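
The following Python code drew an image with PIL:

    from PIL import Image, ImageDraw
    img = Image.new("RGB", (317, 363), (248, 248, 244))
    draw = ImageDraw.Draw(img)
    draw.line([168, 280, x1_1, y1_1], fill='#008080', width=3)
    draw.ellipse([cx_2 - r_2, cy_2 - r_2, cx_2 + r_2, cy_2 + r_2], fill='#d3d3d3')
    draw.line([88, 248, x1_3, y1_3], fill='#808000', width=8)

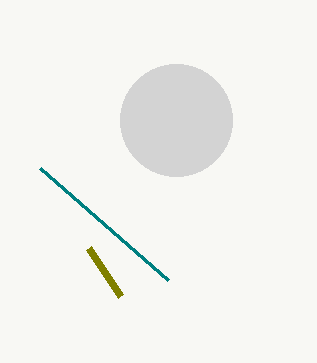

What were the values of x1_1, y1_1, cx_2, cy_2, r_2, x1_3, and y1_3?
x1_1 = 40; y1_1 = 168; cx_2 = 176; cy_2 = 120; r_2 = 56; x1_3 = 120; y1_3 = 296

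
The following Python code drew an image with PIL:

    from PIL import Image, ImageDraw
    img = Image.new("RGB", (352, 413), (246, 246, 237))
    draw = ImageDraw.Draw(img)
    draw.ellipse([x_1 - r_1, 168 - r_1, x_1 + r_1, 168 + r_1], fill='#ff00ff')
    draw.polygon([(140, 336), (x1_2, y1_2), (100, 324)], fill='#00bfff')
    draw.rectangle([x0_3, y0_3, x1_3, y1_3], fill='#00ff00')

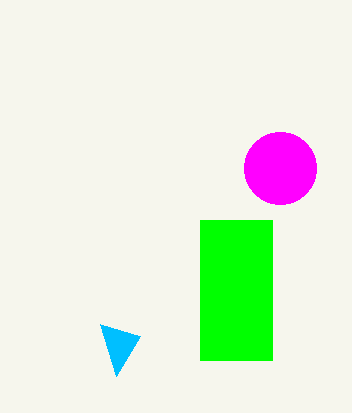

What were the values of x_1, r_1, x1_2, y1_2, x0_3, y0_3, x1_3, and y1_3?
x_1 = 280; r_1 = 36; x1_2 = 116; y1_2 = 376; x0_3 = 200; y0_3 = 220; x1_3 = 272; y1_3 = 360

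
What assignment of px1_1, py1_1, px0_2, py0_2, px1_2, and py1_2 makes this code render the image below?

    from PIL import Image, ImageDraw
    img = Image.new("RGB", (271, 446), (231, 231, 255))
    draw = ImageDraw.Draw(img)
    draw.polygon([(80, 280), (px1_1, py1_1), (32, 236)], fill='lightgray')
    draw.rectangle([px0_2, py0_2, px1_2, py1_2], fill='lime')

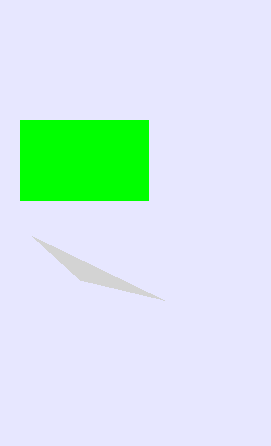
px1_1 = 164
py1_1 = 300
px0_2 = 20
py0_2 = 120
px1_2 = 148
py1_2 = 200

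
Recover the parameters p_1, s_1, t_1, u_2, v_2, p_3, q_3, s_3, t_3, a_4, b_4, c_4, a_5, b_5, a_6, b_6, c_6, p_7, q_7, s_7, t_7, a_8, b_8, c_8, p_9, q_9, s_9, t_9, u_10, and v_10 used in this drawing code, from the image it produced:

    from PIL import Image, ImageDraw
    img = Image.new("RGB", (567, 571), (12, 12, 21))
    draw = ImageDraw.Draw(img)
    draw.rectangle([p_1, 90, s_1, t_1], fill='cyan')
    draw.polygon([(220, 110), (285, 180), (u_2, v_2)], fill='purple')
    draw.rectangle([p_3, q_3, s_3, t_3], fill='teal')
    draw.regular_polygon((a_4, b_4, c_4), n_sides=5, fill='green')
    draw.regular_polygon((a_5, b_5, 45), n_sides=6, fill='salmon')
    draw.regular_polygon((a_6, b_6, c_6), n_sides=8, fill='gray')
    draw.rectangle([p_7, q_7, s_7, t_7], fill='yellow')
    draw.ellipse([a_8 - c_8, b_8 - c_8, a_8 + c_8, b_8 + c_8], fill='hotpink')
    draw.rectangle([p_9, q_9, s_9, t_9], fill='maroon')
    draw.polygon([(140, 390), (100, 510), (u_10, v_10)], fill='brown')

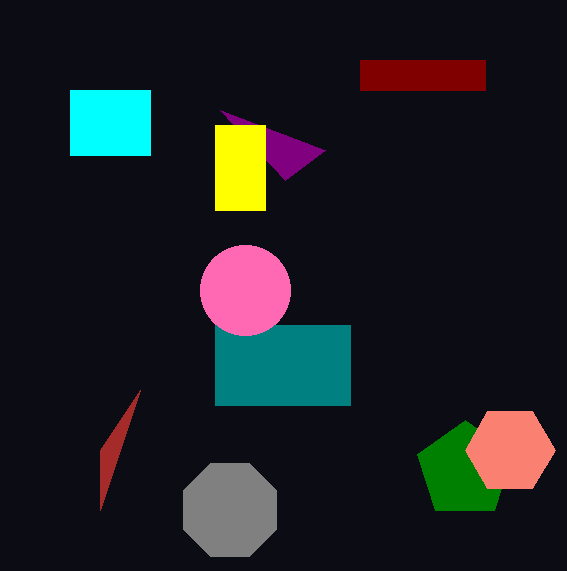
p_1 = 70
s_1 = 150
t_1 = 155
u_2 = 325
v_2 = 150
p_3 = 215
q_3 = 325
s_3 = 350
t_3 = 405
a_4 = 465
b_4 = 470
c_4 = 50
a_5 = 510
b_5 = 450
a_6 = 230
b_6 = 510
c_6 = 50
p_7 = 215
q_7 = 125
s_7 = 265
t_7 = 210
a_8 = 245
b_8 = 290
c_8 = 45
p_9 = 360
q_9 = 60
s_9 = 485
t_9 = 90
u_10 = 100
v_10 = 450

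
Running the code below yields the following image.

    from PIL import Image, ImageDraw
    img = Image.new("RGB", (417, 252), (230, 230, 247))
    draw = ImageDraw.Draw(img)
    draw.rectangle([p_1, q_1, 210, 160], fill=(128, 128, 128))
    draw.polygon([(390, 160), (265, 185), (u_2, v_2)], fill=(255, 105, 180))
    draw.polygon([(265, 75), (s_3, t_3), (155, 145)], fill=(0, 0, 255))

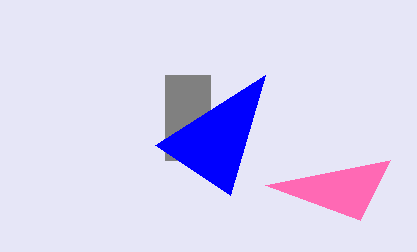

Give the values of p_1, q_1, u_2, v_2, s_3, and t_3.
p_1 = 165, q_1 = 75, u_2 = 360, v_2 = 220, s_3 = 230, t_3 = 195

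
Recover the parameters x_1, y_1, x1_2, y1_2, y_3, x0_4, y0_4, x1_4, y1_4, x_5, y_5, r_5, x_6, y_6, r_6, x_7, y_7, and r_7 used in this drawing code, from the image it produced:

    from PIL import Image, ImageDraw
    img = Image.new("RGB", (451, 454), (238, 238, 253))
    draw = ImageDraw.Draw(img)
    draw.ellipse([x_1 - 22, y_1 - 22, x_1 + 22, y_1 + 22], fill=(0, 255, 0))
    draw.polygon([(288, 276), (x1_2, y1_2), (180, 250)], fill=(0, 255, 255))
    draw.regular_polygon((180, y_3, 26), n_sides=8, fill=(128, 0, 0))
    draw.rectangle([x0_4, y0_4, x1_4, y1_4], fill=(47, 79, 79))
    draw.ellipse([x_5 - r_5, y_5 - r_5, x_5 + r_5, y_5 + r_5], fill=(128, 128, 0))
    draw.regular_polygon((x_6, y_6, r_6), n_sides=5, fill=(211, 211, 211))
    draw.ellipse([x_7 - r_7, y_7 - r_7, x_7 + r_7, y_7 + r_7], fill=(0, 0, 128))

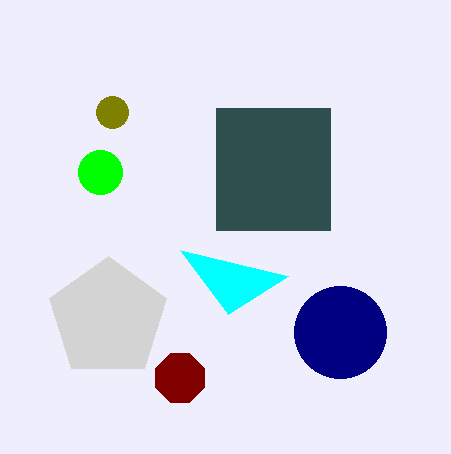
x_1 = 100
y_1 = 172
x1_2 = 228
y1_2 = 314
y_3 = 378
x0_4 = 216
y0_4 = 108
x1_4 = 330
y1_4 = 230
x_5 = 112
y_5 = 112
r_5 = 16
x_6 = 108
y_6 = 318
r_6 = 62
x_7 = 340
y_7 = 332
r_7 = 46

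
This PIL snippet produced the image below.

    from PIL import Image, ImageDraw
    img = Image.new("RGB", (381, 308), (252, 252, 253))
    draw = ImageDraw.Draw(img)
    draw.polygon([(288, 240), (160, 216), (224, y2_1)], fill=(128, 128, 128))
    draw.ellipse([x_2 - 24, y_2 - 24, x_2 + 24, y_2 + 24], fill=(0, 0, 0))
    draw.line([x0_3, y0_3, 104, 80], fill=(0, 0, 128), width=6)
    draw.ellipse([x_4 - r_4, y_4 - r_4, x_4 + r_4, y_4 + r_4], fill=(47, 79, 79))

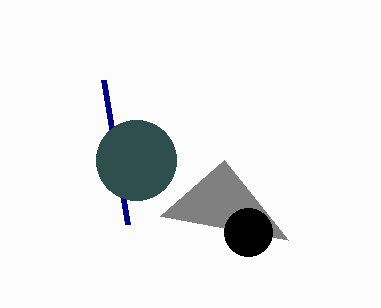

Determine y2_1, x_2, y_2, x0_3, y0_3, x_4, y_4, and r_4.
y2_1 = 160
x_2 = 248
y_2 = 232
x0_3 = 128
y0_3 = 224
x_4 = 136
y_4 = 160
r_4 = 40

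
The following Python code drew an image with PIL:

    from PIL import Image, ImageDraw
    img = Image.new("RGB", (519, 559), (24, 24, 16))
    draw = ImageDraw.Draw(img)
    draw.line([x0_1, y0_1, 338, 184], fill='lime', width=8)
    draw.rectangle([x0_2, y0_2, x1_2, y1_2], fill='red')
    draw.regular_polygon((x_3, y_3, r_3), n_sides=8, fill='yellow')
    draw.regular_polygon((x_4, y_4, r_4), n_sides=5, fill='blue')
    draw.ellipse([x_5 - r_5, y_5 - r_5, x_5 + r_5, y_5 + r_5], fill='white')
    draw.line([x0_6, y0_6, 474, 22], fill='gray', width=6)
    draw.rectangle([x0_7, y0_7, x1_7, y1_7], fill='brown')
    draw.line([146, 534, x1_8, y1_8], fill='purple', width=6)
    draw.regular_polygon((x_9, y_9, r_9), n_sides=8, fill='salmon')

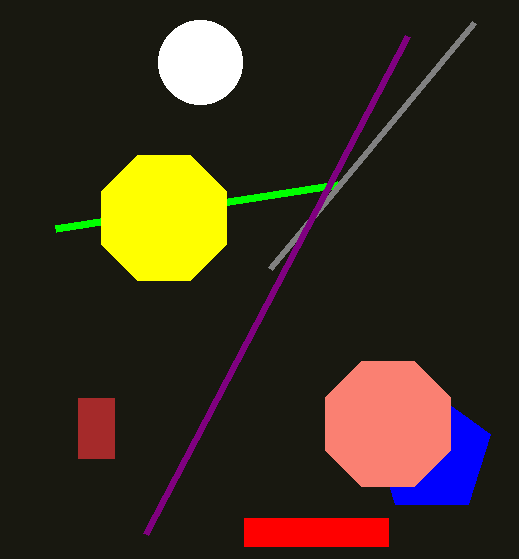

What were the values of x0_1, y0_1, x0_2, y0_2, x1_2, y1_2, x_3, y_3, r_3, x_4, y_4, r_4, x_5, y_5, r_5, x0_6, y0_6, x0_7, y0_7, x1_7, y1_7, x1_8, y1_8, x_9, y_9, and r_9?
x0_1 = 56
y0_1 = 228
x0_2 = 244
y0_2 = 518
x1_2 = 388
y1_2 = 546
x_3 = 164
y_3 = 218
r_3 = 68
x_4 = 432
y_4 = 454
r_4 = 62
x_5 = 200
y_5 = 62
r_5 = 42
x0_6 = 270
y0_6 = 268
x0_7 = 78
y0_7 = 398
x1_7 = 114
y1_7 = 458
x1_8 = 408
y1_8 = 36
x_9 = 388
y_9 = 424
r_9 = 68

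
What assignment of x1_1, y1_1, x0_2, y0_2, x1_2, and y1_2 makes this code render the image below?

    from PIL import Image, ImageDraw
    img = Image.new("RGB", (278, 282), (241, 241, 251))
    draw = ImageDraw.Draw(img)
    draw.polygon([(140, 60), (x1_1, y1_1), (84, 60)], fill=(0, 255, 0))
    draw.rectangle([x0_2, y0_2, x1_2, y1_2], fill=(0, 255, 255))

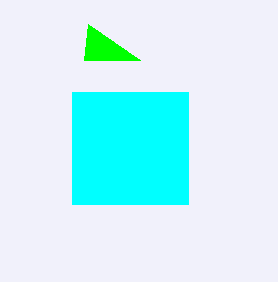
x1_1 = 88
y1_1 = 24
x0_2 = 72
y0_2 = 92
x1_2 = 188
y1_2 = 204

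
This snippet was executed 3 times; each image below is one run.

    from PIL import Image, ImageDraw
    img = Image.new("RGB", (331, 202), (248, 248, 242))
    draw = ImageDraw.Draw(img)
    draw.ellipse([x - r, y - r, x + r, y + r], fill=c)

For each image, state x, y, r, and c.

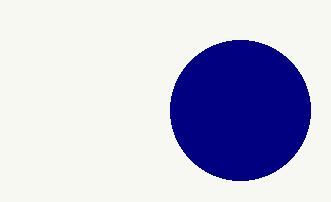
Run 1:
x = 240, y = 110, r = 70, c = 'navy'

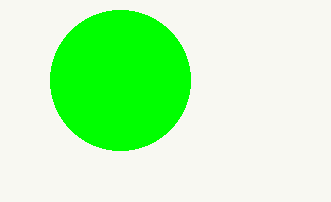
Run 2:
x = 120; y = 80; r = 70; c = 'lime'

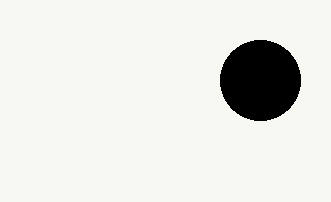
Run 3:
x = 260, y = 80, r = 40, c = 'black'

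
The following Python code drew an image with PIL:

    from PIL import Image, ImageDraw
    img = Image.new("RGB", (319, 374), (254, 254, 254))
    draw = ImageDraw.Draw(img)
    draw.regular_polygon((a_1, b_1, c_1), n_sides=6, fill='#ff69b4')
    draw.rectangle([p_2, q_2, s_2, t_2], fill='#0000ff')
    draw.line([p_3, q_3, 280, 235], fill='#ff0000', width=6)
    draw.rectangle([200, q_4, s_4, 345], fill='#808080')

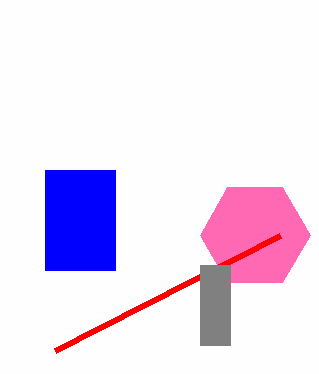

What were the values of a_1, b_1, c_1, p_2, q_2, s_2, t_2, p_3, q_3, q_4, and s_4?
a_1 = 255, b_1 = 235, c_1 = 55, p_2 = 45, q_2 = 170, s_2 = 115, t_2 = 270, p_3 = 55, q_3 = 350, q_4 = 265, s_4 = 230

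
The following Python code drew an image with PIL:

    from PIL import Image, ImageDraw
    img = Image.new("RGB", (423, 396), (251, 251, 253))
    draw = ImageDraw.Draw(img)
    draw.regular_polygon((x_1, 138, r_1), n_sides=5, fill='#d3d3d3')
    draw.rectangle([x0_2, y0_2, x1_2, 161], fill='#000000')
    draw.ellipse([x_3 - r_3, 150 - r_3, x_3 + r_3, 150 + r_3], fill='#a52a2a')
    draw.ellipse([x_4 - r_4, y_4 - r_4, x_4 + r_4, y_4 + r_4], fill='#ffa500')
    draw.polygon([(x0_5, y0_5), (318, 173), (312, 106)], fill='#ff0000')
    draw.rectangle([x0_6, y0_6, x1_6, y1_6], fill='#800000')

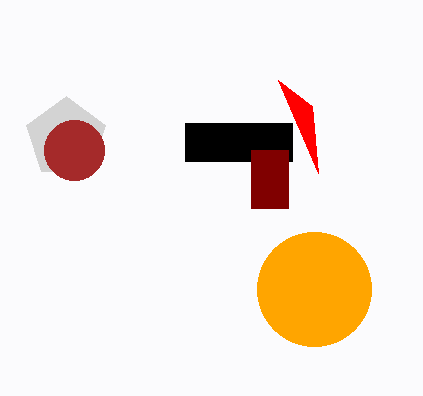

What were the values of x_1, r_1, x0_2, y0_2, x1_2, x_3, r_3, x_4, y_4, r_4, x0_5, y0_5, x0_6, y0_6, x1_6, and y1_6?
x_1 = 66; r_1 = 42; x0_2 = 185; y0_2 = 123; x1_2 = 292; x_3 = 74; r_3 = 30; x_4 = 314; y_4 = 289; r_4 = 57; x0_5 = 278; y0_5 = 80; x0_6 = 251; y0_6 = 150; x1_6 = 288; y1_6 = 208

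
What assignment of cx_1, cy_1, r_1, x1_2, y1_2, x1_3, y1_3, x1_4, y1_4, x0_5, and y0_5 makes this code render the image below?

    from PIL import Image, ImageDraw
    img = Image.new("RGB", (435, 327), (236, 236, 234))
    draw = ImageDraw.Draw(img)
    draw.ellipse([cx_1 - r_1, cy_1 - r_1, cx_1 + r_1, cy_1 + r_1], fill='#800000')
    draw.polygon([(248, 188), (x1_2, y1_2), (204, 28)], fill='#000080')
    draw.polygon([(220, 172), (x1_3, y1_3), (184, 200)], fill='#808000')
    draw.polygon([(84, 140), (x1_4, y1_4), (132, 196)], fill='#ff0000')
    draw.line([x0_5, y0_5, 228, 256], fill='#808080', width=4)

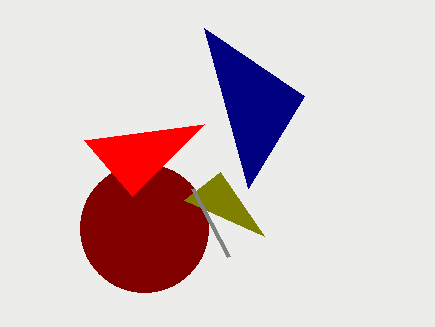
cx_1 = 144; cy_1 = 228; r_1 = 64; x1_2 = 304; y1_2 = 96; x1_3 = 264; y1_3 = 236; x1_4 = 204; y1_4 = 124; x0_5 = 192; y0_5 = 188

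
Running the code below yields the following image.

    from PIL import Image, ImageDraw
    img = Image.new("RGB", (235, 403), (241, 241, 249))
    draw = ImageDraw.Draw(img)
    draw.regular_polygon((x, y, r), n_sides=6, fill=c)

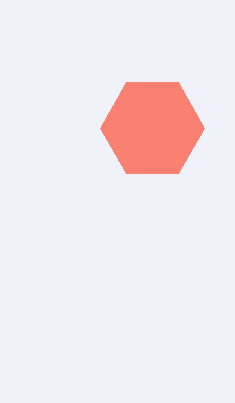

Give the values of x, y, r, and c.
x = 152
y = 128
r = 52
c = 'salmon'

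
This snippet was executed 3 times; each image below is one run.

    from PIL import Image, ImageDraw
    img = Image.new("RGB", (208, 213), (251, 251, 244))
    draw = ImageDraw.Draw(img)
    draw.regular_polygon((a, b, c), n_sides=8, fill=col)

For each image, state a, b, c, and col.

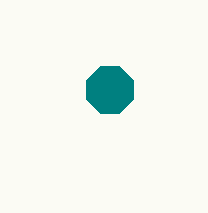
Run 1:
a = 110
b = 90
c = 25
col = 'teal'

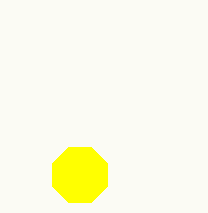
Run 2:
a = 80, b = 175, c = 30, col = 'yellow'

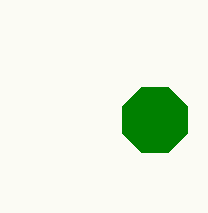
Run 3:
a = 155; b = 120; c = 35; col = 'green'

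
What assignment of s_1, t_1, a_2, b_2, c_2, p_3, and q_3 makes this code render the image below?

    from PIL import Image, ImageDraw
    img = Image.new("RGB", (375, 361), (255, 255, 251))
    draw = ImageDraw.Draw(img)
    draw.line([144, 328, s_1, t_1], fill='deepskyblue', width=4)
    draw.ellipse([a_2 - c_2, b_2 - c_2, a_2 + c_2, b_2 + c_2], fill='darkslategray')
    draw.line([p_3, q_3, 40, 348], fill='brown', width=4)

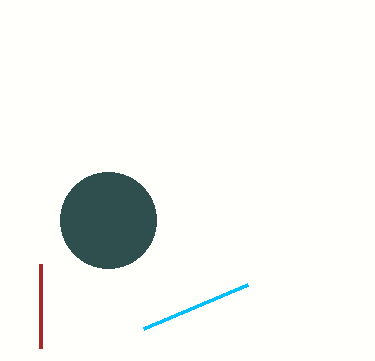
s_1 = 248; t_1 = 284; a_2 = 108; b_2 = 220; c_2 = 48; p_3 = 40; q_3 = 264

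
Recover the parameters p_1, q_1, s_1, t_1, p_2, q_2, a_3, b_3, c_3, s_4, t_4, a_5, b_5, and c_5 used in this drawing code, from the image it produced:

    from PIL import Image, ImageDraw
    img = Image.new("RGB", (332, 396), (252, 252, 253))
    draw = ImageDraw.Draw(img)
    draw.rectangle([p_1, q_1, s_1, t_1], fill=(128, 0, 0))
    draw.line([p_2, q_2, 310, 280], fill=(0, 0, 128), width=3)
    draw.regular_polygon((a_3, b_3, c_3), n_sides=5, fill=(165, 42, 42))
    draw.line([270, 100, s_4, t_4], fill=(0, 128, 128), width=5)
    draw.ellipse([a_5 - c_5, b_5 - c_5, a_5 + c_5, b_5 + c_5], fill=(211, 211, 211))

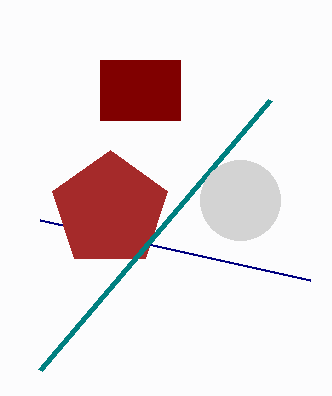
p_1 = 100
q_1 = 60
s_1 = 180
t_1 = 120
p_2 = 40
q_2 = 220
a_3 = 110
b_3 = 210
c_3 = 60
s_4 = 40
t_4 = 370
a_5 = 240
b_5 = 200
c_5 = 40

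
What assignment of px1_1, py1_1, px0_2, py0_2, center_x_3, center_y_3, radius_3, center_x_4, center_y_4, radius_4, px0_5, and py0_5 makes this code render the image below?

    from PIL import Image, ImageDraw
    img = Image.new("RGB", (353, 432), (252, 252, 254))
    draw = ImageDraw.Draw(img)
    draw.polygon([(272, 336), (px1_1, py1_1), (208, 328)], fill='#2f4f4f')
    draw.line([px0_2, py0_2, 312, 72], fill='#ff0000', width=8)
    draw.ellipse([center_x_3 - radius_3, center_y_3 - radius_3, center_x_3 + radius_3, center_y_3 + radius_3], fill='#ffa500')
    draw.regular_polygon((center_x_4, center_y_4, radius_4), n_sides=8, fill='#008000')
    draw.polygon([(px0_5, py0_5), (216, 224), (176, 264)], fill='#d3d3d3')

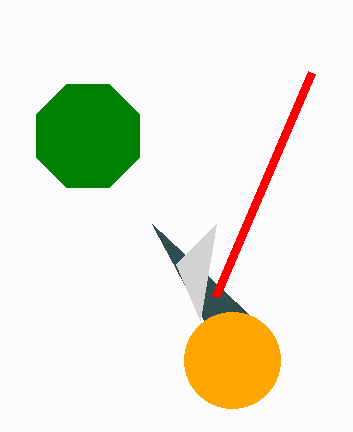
px1_1 = 152; py1_1 = 224; px0_2 = 216; py0_2 = 296; center_x_3 = 232; center_y_3 = 360; radius_3 = 48; center_x_4 = 88; center_y_4 = 136; radius_4 = 56; px0_5 = 200; py0_5 = 320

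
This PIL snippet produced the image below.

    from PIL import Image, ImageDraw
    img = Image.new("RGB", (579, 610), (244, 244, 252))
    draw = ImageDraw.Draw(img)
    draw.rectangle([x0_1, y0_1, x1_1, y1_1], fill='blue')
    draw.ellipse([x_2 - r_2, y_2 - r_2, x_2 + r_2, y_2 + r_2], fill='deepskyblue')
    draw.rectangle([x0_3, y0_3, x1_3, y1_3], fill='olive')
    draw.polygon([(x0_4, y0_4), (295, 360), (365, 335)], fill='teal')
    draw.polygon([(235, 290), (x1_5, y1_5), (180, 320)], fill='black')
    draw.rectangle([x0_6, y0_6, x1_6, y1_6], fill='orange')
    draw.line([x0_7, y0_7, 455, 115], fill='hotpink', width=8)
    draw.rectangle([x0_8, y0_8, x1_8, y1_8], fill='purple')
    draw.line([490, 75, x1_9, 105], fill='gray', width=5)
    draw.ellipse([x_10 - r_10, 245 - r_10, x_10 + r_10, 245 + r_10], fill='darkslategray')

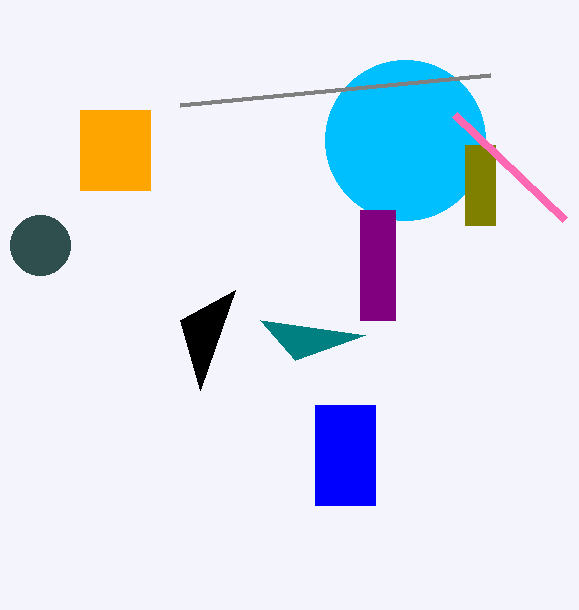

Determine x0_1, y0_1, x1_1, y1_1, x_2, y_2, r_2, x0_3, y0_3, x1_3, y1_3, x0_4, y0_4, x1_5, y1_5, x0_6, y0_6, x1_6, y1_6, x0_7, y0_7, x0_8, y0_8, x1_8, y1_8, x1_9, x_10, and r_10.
x0_1 = 315
y0_1 = 405
x1_1 = 375
y1_1 = 505
x_2 = 405
y_2 = 140
r_2 = 80
x0_3 = 465
y0_3 = 145
x1_3 = 495
y1_3 = 225
x0_4 = 260
y0_4 = 320
x1_5 = 200
y1_5 = 390
x0_6 = 80
y0_6 = 110
x1_6 = 150
y1_6 = 190
x0_7 = 565
y0_7 = 220
x0_8 = 360
y0_8 = 210
x1_8 = 395
y1_8 = 320
x1_9 = 180
x_10 = 40
r_10 = 30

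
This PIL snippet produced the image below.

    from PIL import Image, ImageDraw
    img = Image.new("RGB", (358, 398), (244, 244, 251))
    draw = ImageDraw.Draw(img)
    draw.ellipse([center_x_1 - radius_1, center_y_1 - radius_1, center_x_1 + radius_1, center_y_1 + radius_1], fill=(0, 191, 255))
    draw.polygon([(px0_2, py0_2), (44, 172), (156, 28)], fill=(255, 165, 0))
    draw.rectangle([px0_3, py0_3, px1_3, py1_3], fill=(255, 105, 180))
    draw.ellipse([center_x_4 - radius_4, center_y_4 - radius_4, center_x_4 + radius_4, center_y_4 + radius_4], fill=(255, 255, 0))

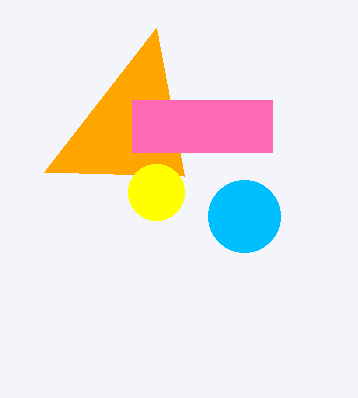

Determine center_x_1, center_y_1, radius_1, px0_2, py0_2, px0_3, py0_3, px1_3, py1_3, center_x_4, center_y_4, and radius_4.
center_x_1 = 244
center_y_1 = 216
radius_1 = 36
px0_2 = 184
py0_2 = 176
px0_3 = 132
py0_3 = 100
px1_3 = 272
py1_3 = 152
center_x_4 = 156
center_y_4 = 192
radius_4 = 28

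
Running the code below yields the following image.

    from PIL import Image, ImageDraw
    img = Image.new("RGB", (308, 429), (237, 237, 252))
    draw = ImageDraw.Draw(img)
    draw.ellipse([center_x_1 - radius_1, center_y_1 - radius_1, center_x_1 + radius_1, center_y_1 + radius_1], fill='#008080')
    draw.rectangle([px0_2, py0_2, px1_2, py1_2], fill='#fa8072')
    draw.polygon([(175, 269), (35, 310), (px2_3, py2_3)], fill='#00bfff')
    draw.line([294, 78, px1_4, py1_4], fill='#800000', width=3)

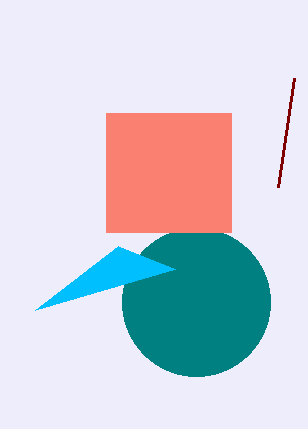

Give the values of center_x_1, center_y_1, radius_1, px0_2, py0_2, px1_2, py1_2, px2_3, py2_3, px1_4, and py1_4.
center_x_1 = 196; center_y_1 = 302; radius_1 = 74; px0_2 = 106; py0_2 = 113; px1_2 = 231; py1_2 = 232; px2_3 = 118; py2_3 = 246; px1_4 = 278; py1_4 = 187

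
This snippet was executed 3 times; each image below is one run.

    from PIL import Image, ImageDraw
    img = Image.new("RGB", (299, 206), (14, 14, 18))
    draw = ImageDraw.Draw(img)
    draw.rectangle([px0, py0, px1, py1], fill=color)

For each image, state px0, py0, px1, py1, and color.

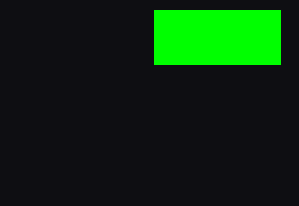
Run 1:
px0 = 154; py0 = 10; px1 = 280; py1 = 64; color = 'lime'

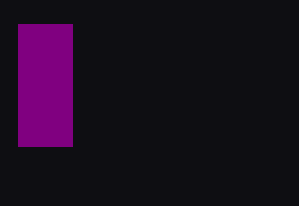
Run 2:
px0 = 18; py0 = 24; px1 = 72; py1 = 146; color = 'purple'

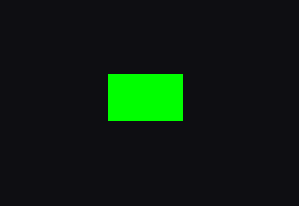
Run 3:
px0 = 108, py0 = 74, px1 = 182, py1 = 120, color = 'lime'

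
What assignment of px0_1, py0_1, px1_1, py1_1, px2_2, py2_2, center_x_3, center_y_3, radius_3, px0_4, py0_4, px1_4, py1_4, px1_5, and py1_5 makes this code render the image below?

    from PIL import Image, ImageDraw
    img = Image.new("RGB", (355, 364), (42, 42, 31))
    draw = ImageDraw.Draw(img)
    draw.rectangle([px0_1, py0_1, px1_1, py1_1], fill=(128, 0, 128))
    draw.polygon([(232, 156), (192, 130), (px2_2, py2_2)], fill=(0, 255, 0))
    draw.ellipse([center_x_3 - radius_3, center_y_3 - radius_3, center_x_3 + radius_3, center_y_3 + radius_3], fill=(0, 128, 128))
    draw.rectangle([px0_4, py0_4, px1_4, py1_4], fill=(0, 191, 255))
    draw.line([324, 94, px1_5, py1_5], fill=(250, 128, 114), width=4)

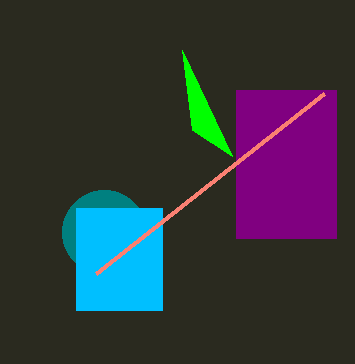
px0_1 = 236, py0_1 = 90, px1_1 = 336, py1_1 = 238, px2_2 = 182, py2_2 = 50, center_x_3 = 104, center_y_3 = 232, radius_3 = 42, px0_4 = 76, py0_4 = 208, px1_4 = 162, py1_4 = 310, px1_5 = 96, py1_5 = 274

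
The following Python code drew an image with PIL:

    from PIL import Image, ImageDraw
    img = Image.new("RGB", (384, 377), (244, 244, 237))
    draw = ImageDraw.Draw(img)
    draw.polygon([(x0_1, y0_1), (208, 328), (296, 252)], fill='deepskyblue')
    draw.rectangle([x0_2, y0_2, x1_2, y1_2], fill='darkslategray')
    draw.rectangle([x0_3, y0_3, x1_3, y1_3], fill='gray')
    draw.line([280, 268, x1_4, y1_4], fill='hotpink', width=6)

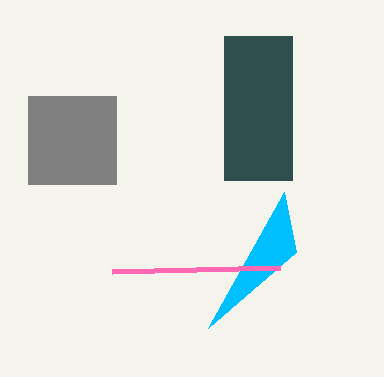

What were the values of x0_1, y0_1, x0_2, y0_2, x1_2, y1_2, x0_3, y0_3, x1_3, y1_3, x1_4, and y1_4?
x0_1 = 284, y0_1 = 192, x0_2 = 224, y0_2 = 36, x1_2 = 292, y1_2 = 180, x0_3 = 28, y0_3 = 96, x1_3 = 116, y1_3 = 184, x1_4 = 112, y1_4 = 272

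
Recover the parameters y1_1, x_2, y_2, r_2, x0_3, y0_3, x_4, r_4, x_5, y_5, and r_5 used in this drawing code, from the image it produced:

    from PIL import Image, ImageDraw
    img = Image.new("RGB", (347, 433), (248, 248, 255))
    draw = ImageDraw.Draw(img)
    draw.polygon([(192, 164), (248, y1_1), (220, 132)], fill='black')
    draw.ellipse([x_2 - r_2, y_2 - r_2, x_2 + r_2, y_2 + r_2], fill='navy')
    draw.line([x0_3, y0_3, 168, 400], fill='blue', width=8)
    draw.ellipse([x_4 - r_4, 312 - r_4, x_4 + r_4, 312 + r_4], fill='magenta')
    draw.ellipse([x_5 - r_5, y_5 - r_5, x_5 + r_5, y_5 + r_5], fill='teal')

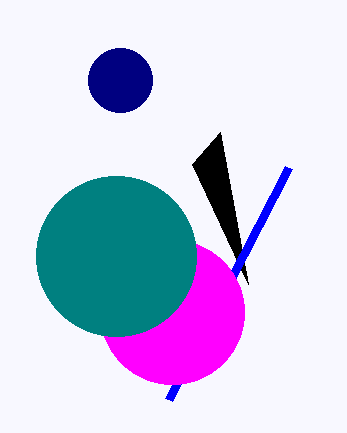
y1_1 = 284, x_2 = 120, y_2 = 80, r_2 = 32, x0_3 = 288, y0_3 = 168, x_4 = 172, r_4 = 72, x_5 = 116, y_5 = 256, r_5 = 80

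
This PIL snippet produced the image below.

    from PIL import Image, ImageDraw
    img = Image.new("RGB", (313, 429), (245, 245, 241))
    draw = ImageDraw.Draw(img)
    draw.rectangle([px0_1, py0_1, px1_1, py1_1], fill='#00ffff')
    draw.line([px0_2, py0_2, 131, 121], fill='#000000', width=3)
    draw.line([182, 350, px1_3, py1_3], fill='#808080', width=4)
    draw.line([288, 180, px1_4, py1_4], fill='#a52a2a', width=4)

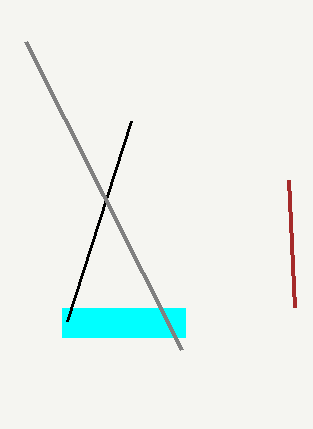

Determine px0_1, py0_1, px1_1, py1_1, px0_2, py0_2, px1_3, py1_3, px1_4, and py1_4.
px0_1 = 62, py0_1 = 308, px1_1 = 185, py1_1 = 337, px0_2 = 67, py0_2 = 321, px1_3 = 26, py1_3 = 42, px1_4 = 294, py1_4 = 307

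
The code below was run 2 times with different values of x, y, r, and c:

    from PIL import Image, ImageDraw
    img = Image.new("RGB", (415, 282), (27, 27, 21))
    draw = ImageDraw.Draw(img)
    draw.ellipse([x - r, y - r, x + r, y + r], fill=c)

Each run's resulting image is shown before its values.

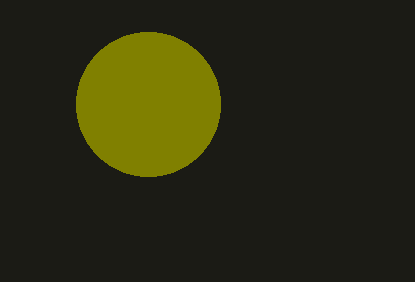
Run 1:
x = 148
y = 104
r = 72
c = 'olive'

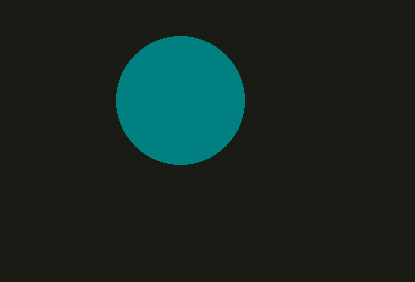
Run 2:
x = 180, y = 100, r = 64, c = 'teal'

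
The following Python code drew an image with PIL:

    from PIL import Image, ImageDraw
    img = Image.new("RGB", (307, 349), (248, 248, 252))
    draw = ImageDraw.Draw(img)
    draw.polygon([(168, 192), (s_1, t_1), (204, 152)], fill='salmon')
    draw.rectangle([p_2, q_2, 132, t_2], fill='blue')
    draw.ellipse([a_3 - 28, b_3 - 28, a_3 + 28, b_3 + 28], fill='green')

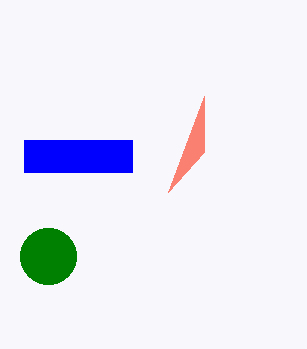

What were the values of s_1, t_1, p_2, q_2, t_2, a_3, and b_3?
s_1 = 204, t_1 = 96, p_2 = 24, q_2 = 140, t_2 = 172, a_3 = 48, b_3 = 256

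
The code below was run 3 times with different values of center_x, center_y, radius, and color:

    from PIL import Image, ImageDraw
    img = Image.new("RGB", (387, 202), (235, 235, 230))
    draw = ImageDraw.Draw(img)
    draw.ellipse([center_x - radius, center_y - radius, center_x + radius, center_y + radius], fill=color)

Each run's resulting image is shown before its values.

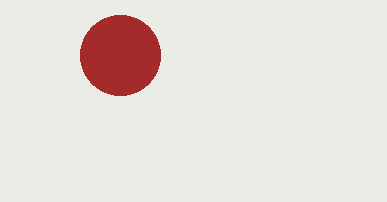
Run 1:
center_x = 120; center_y = 55; radius = 40; color = 'brown'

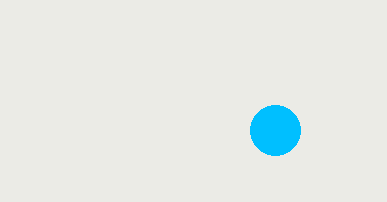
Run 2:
center_x = 275; center_y = 130; radius = 25; color = 'deepskyblue'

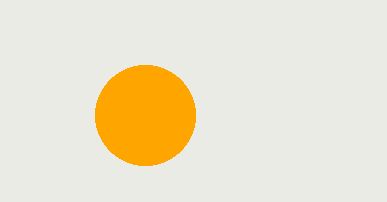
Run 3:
center_x = 145; center_y = 115; radius = 50; color = 'orange'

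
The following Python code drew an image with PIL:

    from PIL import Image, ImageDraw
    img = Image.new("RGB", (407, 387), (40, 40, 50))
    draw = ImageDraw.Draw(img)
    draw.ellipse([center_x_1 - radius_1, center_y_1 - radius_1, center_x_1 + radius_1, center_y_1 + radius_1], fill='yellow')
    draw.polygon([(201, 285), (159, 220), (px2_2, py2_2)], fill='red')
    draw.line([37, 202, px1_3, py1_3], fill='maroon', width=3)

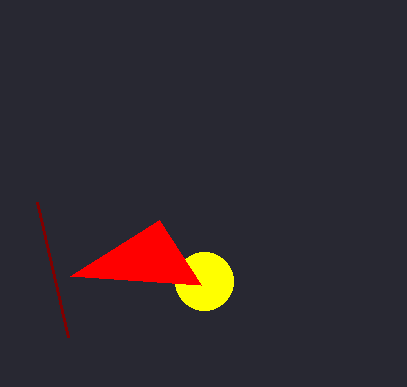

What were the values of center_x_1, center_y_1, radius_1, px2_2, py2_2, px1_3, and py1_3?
center_x_1 = 204; center_y_1 = 281; radius_1 = 29; px2_2 = 70; py2_2 = 276; px1_3 = 68; py1_3 = 337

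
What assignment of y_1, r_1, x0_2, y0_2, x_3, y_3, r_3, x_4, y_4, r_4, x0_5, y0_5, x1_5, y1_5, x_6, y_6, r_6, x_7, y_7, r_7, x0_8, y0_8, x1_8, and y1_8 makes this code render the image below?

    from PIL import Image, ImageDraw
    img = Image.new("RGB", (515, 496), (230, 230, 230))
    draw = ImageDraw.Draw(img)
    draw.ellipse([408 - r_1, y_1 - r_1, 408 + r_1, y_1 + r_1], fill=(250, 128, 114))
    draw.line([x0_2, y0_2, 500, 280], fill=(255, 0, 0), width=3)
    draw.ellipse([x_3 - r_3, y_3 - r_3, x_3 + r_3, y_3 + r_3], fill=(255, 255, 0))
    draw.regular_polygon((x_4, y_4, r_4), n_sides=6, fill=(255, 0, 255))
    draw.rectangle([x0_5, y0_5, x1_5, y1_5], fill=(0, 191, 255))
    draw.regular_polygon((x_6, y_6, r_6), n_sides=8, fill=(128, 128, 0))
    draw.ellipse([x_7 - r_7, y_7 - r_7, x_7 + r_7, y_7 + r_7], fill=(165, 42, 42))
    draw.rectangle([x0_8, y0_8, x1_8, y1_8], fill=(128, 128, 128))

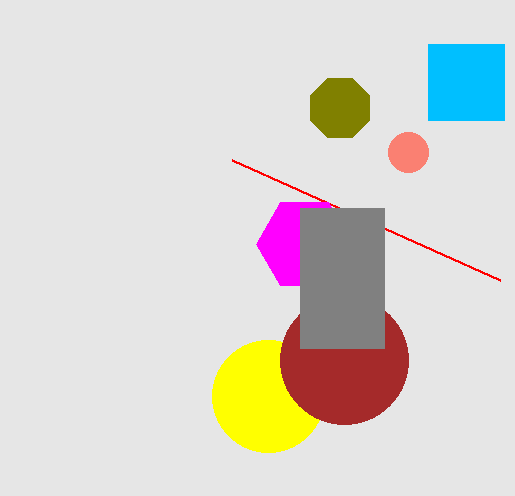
y_1 = 152; r_1 = 20; x0_2 = 232; y0_2 = 160; x_3 = 268; y_3 = 396; r_3 = 56; x_4 = 304; y_4 = 244; r_4 = 48; x0_5 = 428; y0_5 = 44; x1_5 = 504; y1_5 = 120; x_6 = 340; y_6 = 108; r_6 = 32; x_7 = 344; y_7 = 360; r_7 = 64; x0_8 = 300; y0_8 = 208; x1_8 = 384; y1_8 = 348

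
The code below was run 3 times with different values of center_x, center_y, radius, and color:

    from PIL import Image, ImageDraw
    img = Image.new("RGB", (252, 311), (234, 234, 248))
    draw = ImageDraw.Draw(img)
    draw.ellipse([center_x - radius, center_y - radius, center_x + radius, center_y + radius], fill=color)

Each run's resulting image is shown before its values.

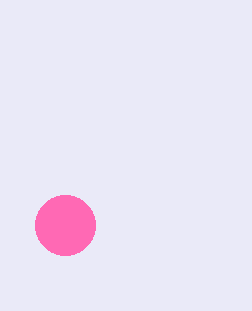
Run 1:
center_x = 65
center_y = 225
radius = 30
color = 'hotpink'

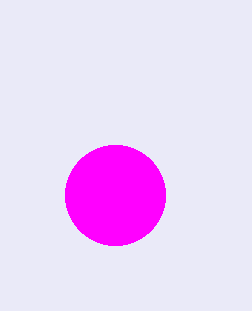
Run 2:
center_x = 115; center_y = 195; radius = 50; color = 'magenta'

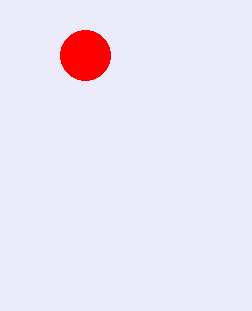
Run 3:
center_x = 85
center_y = 55
radius = 25
color = 'red'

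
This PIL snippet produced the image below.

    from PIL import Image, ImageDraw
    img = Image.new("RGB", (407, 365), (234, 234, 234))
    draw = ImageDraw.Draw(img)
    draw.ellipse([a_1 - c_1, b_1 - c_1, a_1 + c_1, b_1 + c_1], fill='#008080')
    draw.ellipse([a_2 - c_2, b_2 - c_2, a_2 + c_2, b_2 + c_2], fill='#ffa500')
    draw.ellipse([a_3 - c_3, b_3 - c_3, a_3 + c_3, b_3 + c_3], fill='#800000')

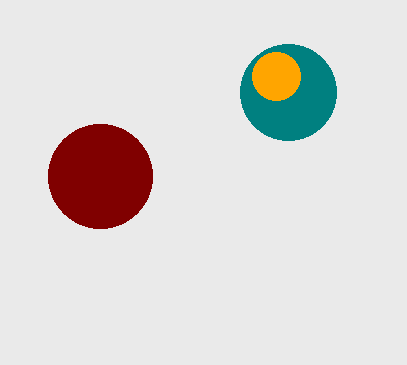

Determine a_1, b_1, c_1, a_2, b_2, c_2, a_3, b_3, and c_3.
a_1 = 288, b_1 = 92, c_1 = 48, a_2 = 276, b_2 = 76, c_2 = 24, a_3 = 100, b_3 = 176, c_3 = 52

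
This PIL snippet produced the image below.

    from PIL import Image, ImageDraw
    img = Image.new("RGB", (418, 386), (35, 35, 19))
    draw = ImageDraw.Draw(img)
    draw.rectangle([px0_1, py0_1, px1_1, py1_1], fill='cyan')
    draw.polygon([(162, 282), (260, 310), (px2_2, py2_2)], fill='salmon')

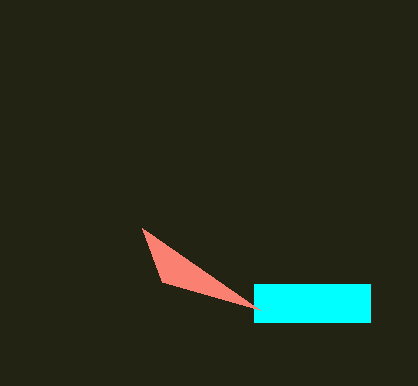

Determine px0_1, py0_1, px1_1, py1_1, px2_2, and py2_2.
px0_1 = 254
py0_1 = 284
px1_1 = 370
py1_1 = 322
px2_2 = 142
py2_2 = 228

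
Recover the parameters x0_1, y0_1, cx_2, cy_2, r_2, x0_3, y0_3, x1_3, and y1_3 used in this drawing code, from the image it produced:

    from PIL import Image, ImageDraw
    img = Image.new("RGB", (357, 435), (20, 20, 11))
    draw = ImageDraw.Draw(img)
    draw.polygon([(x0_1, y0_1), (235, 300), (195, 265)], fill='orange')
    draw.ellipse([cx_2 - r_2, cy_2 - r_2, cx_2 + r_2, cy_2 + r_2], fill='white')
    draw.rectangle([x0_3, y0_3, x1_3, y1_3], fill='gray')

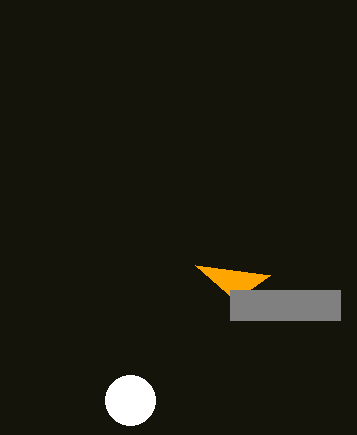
x0_1 = 270
y0_1 = 275
cx_2 = 130
cy_2 = 400
r_2 = 25
x0_3 = 230
y0_3 = 290
x1_3 = 340
y1_3 = 320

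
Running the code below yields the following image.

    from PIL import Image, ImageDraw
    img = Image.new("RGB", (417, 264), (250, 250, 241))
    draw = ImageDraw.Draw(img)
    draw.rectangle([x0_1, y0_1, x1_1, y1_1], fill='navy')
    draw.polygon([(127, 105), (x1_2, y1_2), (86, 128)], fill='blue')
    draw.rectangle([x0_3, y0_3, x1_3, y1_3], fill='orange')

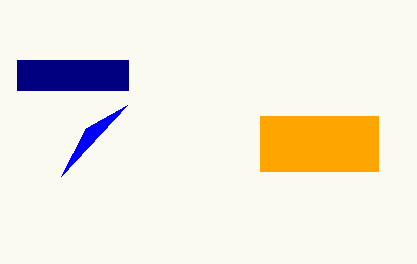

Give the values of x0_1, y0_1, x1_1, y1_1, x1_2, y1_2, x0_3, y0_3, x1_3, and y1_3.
x0_1 = 17, y0_1 = 60, x1_1 = 128, y1_1 = 90, x1_2 = 61, y1_2 = 176, x0_3 = 260, y0_3 = 116, x1_3 = 378, y1_3 = 171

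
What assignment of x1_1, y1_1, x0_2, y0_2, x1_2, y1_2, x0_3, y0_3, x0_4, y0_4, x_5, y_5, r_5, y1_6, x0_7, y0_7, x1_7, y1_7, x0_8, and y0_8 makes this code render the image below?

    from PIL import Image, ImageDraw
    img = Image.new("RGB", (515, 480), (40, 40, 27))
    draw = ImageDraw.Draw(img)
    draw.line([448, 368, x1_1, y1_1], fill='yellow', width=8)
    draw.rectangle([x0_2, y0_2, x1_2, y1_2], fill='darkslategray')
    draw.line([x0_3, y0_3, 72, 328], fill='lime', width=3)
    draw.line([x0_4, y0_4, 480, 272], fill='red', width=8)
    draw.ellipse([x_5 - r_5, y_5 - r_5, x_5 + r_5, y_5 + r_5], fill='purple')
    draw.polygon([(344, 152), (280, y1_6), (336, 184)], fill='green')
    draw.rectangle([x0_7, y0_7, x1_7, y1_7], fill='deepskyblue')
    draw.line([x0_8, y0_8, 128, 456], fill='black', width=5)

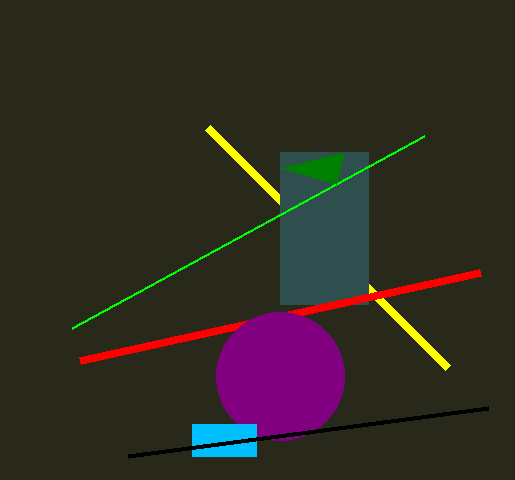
x1_1 = 208, y1_1 = 128, x0_2 = 280, y0_2 = 152, x1_2 = 368, y1_2 = 304, x0_3 = 424, y0_3 = 136, x0_4 = 80, y0_4 = 360, x_5 = 280, y_5 = 376, r_5 = 64, y1_6 = 168, x0_7 = 192, y0_7 = 424, x1_7 = 256, y1_7 = 456, x0_8 = 488, y0_8 = 408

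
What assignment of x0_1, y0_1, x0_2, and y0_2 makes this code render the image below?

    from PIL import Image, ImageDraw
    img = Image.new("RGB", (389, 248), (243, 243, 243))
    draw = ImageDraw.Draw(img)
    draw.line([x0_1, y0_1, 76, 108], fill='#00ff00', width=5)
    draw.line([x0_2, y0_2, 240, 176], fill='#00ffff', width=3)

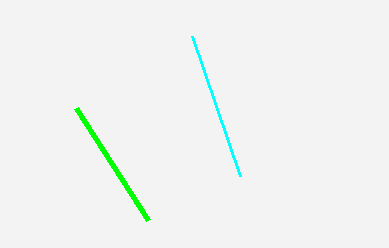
x0_1 = 148, y0_1 = 220, x0_2 = 192, y0_2 = 36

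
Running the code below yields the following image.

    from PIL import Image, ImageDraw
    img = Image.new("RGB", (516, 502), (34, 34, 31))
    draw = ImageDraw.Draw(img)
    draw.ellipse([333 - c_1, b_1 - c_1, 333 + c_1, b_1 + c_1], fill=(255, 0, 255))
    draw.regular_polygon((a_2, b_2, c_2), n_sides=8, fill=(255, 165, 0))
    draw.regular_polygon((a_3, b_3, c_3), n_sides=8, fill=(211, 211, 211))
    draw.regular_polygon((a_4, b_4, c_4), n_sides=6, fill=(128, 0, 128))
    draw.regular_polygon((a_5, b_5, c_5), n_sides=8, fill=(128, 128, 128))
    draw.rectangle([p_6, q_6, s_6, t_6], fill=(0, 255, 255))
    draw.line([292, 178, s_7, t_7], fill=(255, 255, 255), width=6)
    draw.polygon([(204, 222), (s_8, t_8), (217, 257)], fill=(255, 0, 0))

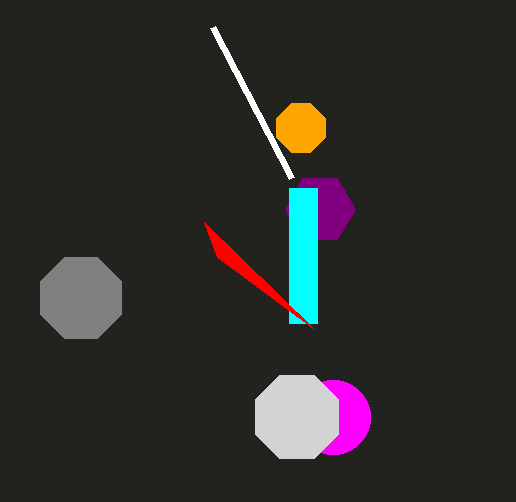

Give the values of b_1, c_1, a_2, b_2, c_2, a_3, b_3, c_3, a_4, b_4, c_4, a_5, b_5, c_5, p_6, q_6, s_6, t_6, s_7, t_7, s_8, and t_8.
b_1 = 417, c_1 = 37, a_2 = 301, b_2 = 128, c_2 = 26, a_3 = 297, b_3 = 417, c_3 = 45, a_4 = 320, b_4 = 209, c_4 = 35, a_5 = 81, b_5 = 298, c_5 = 44, p_6 = 289, q_6 = 188, s_6 = 317, t_6 = 323, s_7 = 213, t_7 = 27, s_8 = 314, t_8 = 329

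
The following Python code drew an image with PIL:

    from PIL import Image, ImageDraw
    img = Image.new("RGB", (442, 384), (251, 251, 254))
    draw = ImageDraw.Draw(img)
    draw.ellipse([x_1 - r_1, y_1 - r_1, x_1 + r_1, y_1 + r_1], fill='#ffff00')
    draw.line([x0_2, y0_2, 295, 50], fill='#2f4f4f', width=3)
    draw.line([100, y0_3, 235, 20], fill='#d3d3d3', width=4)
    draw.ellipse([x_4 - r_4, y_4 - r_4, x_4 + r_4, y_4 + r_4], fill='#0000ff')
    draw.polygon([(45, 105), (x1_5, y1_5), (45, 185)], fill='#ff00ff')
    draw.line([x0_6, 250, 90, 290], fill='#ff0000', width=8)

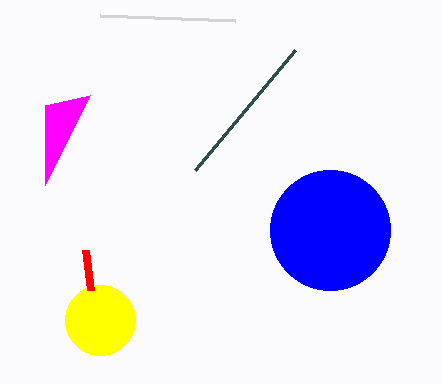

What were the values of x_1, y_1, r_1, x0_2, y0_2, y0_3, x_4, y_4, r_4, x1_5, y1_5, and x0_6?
x_1 = 100; y_1 = 320; r_1 = 35; x0_2 = 195; y0_2 = 170; y0_3 = 15; x_4 = 330; y_4 = 230; r_4 = 60; x1_5 = 90; y1_5 = 95; x0_6 = 85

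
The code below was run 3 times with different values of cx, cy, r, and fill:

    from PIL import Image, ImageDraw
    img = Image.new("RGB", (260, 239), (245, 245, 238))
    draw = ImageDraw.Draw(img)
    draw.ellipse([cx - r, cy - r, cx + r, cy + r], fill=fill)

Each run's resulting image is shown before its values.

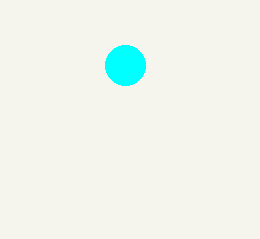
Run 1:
cx = 125
cy = 65
r = 20
fill = 'cyan'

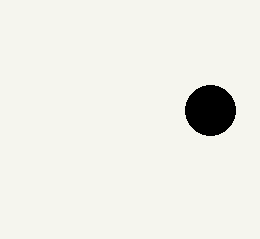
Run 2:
cx = 210, cy = 110, r = 25, fill = 'black'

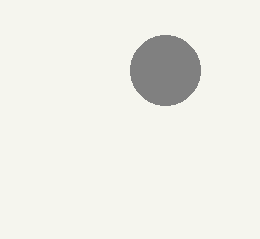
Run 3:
cx = 165; cy = 70; r = 35; fill = 'gray'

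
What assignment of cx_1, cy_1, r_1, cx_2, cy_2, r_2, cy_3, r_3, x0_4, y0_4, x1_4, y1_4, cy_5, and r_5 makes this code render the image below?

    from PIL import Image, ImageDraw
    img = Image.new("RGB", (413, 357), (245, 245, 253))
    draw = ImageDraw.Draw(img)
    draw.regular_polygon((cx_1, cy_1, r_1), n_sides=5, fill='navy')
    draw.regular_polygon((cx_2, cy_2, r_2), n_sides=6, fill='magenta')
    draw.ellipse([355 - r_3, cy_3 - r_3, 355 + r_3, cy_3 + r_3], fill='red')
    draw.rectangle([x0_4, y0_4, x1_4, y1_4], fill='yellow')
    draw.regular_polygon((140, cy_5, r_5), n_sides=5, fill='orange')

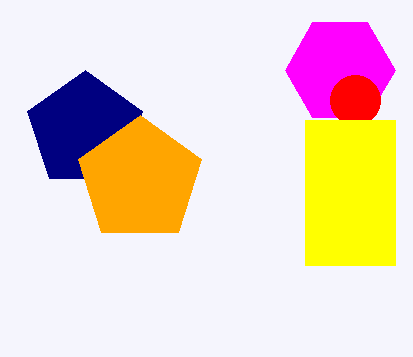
cx_1 = 85; cy_1 = 130; r_1 = 60; cx_2 = 340; cy_2 = 70; r_2 = 55; cy_3 = 100; r_3 = 25; x0_4 = 305; y0_4 = 120; x1_4 = 395; y1_4 = 265; cy_5 = 180; r_5 = 65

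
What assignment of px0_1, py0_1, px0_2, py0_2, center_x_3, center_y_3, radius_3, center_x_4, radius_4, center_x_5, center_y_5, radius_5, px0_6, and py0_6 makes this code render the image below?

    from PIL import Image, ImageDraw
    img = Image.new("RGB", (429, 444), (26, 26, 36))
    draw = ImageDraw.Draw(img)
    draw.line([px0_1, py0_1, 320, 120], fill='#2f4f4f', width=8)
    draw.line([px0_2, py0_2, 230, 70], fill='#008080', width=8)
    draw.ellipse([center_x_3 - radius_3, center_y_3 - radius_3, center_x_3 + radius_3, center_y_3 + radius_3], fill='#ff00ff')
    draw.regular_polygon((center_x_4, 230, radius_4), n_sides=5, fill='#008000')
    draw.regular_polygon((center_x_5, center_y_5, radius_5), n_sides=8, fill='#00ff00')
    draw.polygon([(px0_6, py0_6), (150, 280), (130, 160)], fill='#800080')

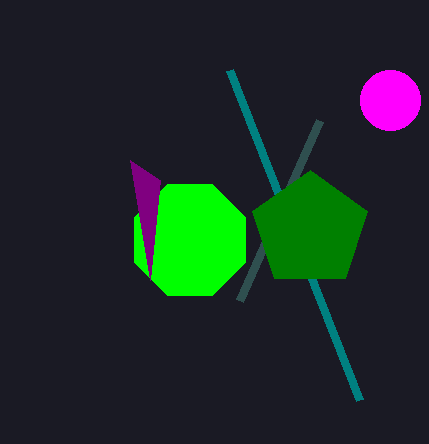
px0_1 = 240, py0_1 = 300, px0_2 = 360, py0_2 = 400, center_x_3 = 390, center_y_3 = 100, radius_3 = 30, center_x_4 = 310, radius_4 = 60, center_x_5 = 190, center_y_5 = 240, radius_5 = 60, px0_6 = 160, py0_6 = 180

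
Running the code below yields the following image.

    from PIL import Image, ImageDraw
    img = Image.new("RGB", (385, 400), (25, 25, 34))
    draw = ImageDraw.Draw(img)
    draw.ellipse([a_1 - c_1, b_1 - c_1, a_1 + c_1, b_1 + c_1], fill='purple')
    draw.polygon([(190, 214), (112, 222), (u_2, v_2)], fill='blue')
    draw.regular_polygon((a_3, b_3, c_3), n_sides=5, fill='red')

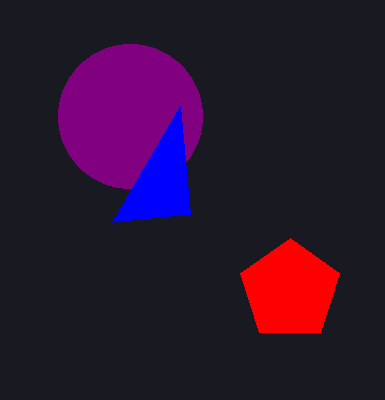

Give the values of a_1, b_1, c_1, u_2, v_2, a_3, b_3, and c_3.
a_1 = 130
b_1 = 116
c_1 = 72
u_2 = 180
v_2 = 106
a_3 = 290
b_3 = 290
c_3 = 52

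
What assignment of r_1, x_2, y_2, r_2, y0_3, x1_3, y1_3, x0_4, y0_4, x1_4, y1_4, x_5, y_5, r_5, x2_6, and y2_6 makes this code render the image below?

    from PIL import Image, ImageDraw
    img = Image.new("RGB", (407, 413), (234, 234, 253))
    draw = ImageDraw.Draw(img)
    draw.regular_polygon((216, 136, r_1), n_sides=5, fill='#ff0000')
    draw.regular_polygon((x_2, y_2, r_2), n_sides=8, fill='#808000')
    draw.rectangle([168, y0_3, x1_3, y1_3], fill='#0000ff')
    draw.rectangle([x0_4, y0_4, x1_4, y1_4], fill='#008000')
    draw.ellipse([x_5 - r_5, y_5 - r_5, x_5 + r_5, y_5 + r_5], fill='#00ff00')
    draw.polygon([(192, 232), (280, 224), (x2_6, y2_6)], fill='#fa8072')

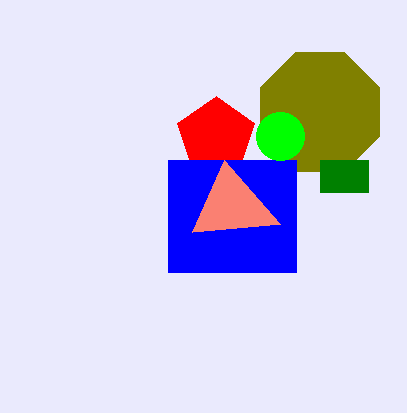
r_1 = 40; x_2 = 320; y_2 = 112; r_2 = 64; y0_3 = 160; x1_3 = 296; y1_3 = 272; x0_4 = 320; y0_4 = 160; x1_4 = 368; y1_4 = 192; x_5 = 280; y_5 = 136; r_5 = 24; x2_6 = 224; y2_6 = 160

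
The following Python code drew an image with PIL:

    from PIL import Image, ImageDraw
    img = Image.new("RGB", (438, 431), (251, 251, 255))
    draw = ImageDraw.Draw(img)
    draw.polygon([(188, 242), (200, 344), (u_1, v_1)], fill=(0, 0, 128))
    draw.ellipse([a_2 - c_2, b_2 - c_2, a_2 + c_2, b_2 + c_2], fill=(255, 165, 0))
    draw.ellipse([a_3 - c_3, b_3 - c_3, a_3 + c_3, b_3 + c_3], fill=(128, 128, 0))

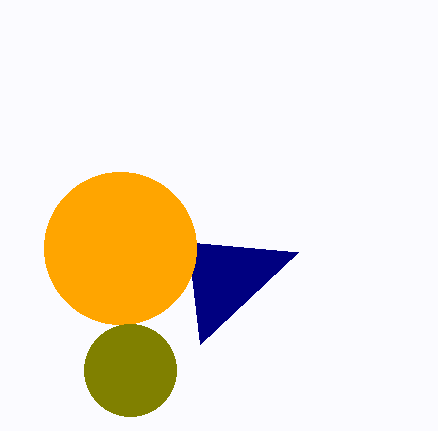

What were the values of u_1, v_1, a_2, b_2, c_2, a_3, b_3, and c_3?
u_1 = 298, v_1 = 252, a_2 = 120, b_2 = 248, c_2 = 76, a_3 = 130, b_3 = 370, c_3 = 46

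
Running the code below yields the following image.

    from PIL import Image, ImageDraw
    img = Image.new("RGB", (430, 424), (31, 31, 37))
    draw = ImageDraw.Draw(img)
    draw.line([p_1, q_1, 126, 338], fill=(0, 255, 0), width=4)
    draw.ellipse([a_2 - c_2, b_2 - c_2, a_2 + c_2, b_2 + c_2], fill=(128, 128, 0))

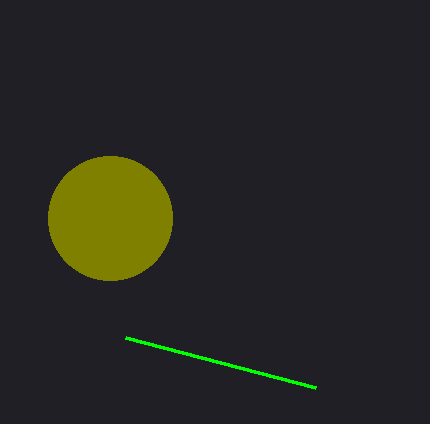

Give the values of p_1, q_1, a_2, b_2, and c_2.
p_1 = 316
q_1 = 388
a_2 = 110
b_2 = 218
c_2 = 62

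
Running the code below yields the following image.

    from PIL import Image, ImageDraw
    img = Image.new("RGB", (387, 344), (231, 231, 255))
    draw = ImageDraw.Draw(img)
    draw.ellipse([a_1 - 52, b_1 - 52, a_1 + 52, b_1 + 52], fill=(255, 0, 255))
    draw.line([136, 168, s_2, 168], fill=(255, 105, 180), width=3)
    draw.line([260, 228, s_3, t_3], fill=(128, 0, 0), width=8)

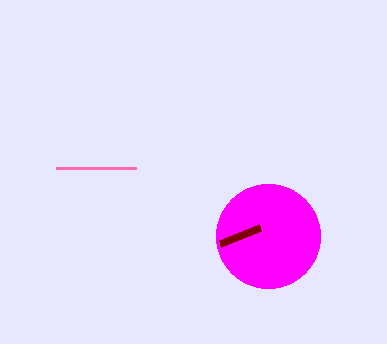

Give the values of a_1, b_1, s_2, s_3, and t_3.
a_1 = 268
b_1 = 236
s_2 = 56
s_3 = 220
t_3 = 244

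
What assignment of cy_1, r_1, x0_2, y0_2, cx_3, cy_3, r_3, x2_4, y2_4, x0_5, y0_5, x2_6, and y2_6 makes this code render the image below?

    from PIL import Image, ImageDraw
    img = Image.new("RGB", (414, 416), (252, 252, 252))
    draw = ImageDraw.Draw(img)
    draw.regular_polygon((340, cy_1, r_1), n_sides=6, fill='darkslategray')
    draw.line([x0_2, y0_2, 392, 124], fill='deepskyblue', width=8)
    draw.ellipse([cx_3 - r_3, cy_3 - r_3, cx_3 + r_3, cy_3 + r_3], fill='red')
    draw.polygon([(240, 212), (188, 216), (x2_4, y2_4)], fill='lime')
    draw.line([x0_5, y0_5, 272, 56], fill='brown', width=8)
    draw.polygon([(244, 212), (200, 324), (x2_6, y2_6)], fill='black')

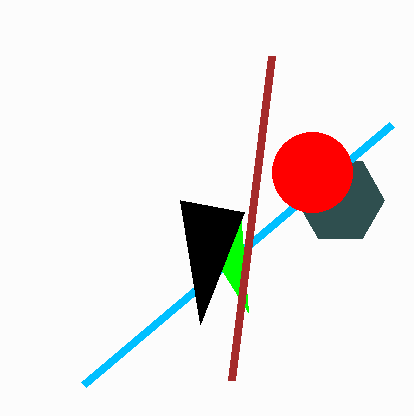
cy_1 = 200, r_1 = 44, x0_2 = 84, y0_2 = 384, cx_3 = 312, cy_3 = 172, r_3 = 40, x2_4 = 248, y2_4 = 312, x0_5 = 232, y0_5 = 380, x2_6 = 180, y2_6 = 200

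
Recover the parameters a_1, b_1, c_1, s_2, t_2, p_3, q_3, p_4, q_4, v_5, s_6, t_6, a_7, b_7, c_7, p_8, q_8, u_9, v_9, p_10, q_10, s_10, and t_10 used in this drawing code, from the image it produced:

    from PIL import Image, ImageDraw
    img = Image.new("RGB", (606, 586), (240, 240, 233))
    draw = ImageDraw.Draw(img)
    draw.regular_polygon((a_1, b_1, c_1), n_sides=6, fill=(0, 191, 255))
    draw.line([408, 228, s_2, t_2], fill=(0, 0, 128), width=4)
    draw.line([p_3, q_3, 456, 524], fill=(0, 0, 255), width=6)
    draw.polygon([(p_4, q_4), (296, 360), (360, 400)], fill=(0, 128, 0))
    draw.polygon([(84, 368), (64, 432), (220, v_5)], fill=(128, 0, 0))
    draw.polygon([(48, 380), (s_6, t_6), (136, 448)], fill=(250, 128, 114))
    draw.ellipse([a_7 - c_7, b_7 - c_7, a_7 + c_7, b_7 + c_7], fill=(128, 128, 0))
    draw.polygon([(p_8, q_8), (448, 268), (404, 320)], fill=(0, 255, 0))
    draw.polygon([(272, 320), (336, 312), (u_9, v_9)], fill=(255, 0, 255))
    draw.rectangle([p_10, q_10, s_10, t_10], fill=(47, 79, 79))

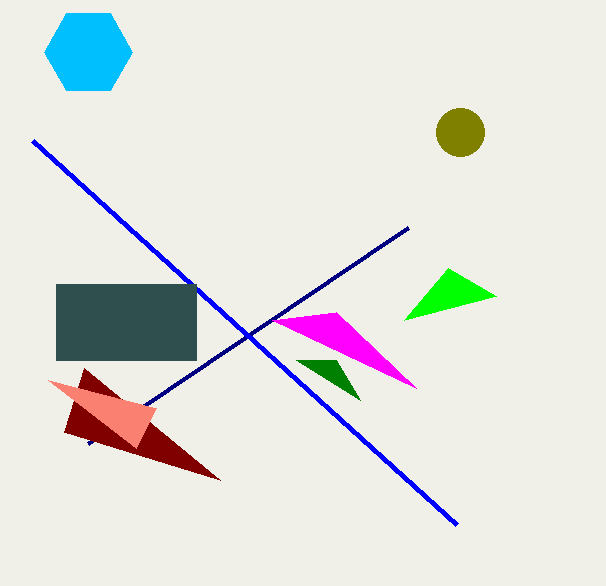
a_1 = 88
b_1 = 52
c_1 = 44
s_2 = 88
t_2 = 444
p_3 = 32
q_3 = 140
p_4 = 336
q_4 = 360
v_5 = 480
s_6 = 156
t_6 = 408
a_7 = 460
b_7 = 132
c_7 = 24
p_8 = 496
q_8 = 296
u_9 = 416
v_9 = 388
p_10 = 56
q_10 = 284
s_10 = 196
t_10 = 360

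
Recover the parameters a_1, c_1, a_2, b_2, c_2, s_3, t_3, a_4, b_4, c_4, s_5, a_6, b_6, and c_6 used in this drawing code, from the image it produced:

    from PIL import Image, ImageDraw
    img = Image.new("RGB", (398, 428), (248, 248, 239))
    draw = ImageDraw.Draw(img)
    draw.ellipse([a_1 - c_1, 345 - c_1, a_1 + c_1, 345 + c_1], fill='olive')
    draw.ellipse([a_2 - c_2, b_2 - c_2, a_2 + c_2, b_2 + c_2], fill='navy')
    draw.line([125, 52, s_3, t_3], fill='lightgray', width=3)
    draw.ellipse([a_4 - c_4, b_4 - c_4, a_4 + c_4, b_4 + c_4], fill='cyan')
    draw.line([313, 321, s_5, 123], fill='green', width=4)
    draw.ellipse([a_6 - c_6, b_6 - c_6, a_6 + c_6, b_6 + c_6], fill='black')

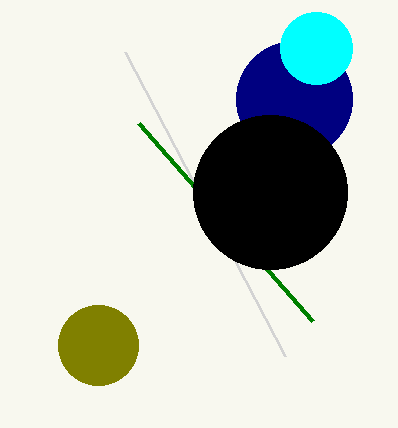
a_1 = 98
c_1 = 40
a_2 = 294
b_2 = 99
c_2 = 58
s_3 = 285
t_3 = 356
a_4 = 316
b_4 = 48
c_4 = 36
s_5 = 139
a_6 = 270
b_6 = 192
c_6 = 77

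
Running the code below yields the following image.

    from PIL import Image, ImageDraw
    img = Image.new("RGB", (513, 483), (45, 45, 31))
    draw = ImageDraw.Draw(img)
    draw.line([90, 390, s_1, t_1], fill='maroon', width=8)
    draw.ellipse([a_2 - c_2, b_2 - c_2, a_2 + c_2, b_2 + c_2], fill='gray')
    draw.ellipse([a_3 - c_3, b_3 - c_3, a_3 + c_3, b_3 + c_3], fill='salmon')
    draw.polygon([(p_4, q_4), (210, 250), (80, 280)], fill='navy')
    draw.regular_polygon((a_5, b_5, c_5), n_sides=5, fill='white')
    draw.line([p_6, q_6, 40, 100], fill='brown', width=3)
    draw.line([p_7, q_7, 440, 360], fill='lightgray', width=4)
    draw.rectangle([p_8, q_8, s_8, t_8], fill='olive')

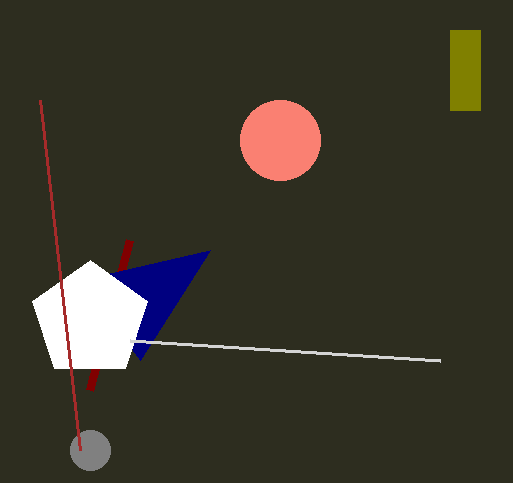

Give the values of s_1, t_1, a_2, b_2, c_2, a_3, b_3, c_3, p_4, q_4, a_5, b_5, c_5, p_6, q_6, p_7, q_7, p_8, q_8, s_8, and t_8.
s_1 = 130, t_1 = 240, a_2 = 90, b_2 = 450, c_2 = 20, a_3 = 280, b_3 = 140, c_3 = 40, p_4 = 140, q_4 = 360, a_5 = 90, b_5 = 320, c_5 = 60, p_6 = 80, q_6 = 450, p_7 = 130, q_7 = 340, p_8 = 450, q_8 = 30, s_8 = 480, t_8 = 110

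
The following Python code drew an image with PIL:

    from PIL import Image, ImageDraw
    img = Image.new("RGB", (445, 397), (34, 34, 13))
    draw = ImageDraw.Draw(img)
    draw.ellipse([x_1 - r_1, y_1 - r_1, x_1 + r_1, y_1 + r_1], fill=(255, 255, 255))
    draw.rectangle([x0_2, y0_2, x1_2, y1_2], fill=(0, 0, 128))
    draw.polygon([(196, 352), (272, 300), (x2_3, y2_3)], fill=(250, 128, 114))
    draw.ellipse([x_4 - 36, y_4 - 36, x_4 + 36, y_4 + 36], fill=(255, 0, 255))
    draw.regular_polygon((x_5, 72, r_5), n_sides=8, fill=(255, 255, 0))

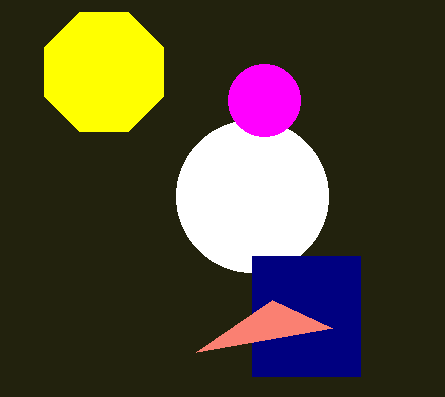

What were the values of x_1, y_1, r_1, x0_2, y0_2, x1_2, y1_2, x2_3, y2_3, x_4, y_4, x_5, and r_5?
x_1 = 252
y_1 = 196
r_1 = 76
x0_2 = 252
y0_2 = 256
x1_2 = 360
y1_2 = 376
x2_3 = 332
y2_3 = 328
x_4 = 264
y_4 = 100
x_5 = 104
r_5 = 64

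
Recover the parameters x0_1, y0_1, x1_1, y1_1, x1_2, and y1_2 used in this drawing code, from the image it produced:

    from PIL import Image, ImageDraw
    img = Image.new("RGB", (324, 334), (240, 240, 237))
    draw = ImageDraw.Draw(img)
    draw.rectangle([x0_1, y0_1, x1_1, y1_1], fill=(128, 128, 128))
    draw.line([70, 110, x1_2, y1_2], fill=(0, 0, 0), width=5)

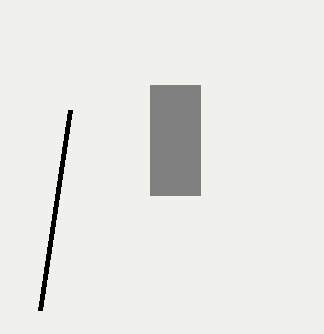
x0_1 = 150, y0_1 = 85, x1_1 = 200, y1_1 = 195, x1_2 = 40, y1_2 = 310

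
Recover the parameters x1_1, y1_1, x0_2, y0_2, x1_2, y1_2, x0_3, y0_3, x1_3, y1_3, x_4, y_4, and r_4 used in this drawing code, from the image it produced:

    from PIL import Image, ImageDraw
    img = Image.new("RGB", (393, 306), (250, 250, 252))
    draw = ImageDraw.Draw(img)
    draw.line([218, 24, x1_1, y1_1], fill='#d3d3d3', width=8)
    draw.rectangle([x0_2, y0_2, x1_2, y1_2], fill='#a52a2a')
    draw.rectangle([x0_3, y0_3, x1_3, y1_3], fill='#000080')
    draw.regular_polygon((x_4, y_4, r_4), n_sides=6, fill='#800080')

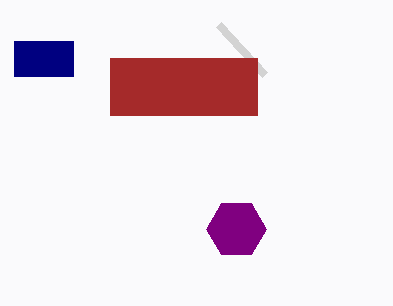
x1_1 = 264
y1_1 = 74
x0_2 = 110
y0_2 = 58
x1_2 = 257
y1_2 = 115
x0_3 = 14
y0_3 = 41
x1_3 = 73
y1_3 = 76
x_4 = 236
y_4 = 229
r_4 = 30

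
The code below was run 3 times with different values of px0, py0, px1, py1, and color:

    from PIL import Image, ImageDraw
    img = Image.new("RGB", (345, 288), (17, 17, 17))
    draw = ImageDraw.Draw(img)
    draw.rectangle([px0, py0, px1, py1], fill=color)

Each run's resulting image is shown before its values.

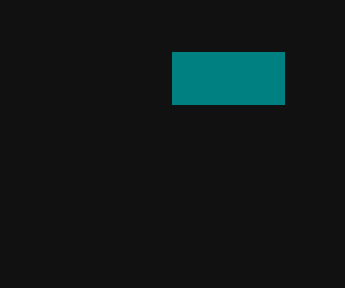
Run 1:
px0 = 172; py0 = 52; px1 = 284; py1 = 104; color = 'teal'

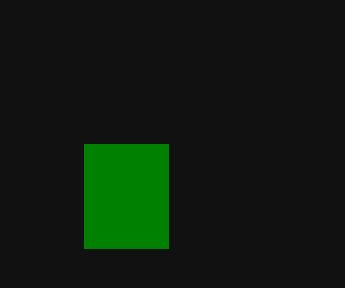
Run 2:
px0 = 84; py0 = 144; px1 = 168; py1 = 248; color = 'green'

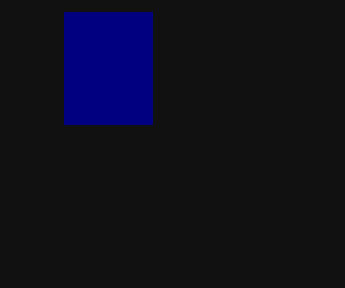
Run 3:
px0 = 64, py0 = 12, px1 = 152, py1 = 124, color = 'navy'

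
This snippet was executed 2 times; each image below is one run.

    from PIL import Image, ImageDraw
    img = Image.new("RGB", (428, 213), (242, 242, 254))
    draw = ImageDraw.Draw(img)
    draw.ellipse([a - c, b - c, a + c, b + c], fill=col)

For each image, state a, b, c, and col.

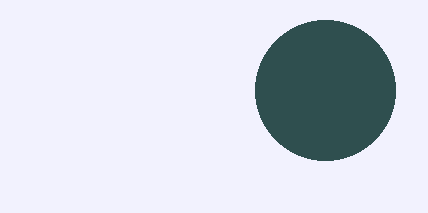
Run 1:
a = 325; b = 90; c = 70; col = 'darkslategray'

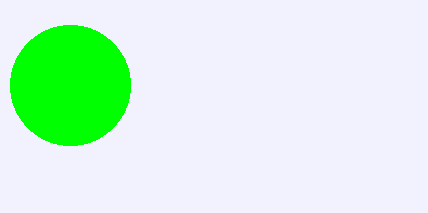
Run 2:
a = 70
b = 85
c = 60
col = 'lime'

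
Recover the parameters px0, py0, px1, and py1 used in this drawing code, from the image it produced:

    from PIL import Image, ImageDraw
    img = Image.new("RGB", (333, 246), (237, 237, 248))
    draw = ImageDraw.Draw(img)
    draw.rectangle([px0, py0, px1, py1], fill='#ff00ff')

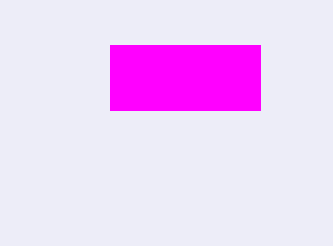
px0 = 110; py0 = 45; px1 = 260; py1 = 110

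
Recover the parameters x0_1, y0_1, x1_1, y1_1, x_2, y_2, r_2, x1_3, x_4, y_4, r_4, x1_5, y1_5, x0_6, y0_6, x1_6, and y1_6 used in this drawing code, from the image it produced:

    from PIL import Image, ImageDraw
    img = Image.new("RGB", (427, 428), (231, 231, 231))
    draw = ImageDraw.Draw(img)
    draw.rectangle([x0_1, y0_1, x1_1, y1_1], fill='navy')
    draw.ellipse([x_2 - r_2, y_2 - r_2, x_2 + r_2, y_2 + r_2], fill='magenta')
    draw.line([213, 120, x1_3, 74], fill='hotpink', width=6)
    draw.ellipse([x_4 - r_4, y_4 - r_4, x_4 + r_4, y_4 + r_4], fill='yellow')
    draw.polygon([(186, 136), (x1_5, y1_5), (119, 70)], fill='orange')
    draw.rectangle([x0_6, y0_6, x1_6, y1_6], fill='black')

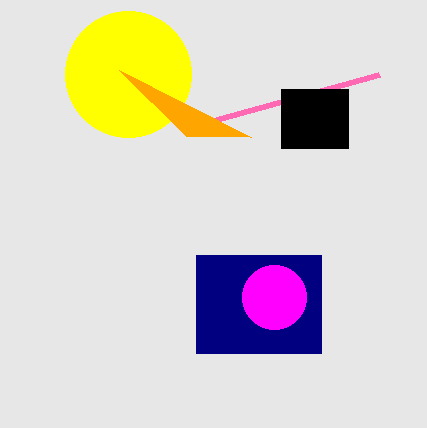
x0_1 = 196
y0_1 = 255
x1_1 = 321
y1_1 = 353
x_2 = 274
y_2 = 297
r_2 = 32
x1_3 = 379
x_4 = 128
y_4 = 74
r_4 = 63
x1_5 = 251
y1_5 = 137
x0_6 = 281
y0_6 = 89
x1_6 = 348
y1_6 = 148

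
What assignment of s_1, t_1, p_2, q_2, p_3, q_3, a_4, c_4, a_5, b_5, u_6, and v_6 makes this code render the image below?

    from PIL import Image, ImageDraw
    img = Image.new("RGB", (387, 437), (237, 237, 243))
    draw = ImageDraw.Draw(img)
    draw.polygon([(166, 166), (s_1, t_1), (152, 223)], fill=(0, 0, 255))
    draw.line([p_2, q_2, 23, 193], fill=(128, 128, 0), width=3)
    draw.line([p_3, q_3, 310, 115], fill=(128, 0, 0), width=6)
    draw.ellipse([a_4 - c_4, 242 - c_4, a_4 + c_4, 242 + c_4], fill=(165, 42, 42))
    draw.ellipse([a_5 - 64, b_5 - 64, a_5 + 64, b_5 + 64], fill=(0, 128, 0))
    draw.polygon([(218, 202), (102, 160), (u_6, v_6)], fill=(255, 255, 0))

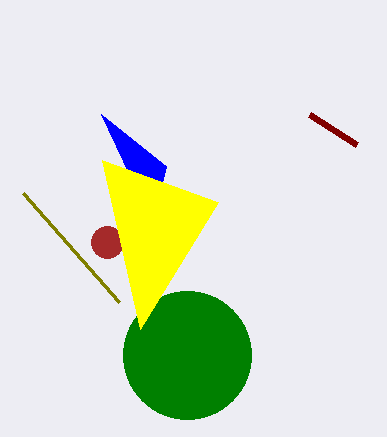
s_1 = 101
t_1 = 114
p_2 = 119
q_2 = 302
p_3 = 357
q_3 = 145
a_4 = 107
c_4 = 16
a_5 = 187
b_5 = 355
u_6 = 140
v_6 = 329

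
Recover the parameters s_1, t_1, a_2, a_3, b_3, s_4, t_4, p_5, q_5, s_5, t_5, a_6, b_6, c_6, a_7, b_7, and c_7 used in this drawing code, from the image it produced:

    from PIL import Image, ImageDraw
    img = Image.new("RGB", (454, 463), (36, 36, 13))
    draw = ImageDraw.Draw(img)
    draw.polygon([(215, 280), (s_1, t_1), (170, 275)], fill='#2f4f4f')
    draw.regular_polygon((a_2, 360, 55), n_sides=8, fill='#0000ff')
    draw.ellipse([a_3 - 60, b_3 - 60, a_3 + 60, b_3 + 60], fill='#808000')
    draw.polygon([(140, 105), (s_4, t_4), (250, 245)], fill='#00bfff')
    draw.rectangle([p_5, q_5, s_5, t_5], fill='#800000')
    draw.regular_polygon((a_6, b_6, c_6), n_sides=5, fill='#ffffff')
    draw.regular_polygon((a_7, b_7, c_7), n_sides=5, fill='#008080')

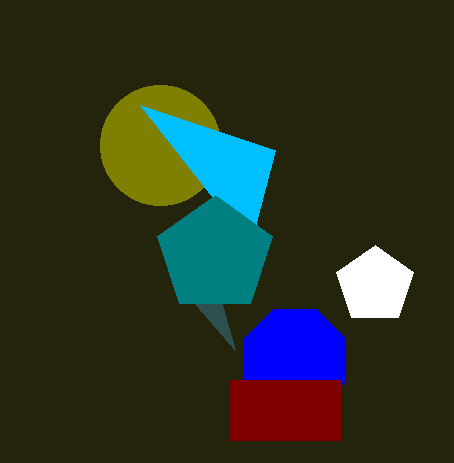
s_1 = 235, t_1 = 350, a_2 = 295, a_3 = 160, b_3 = 145, s_4 = 275, t_4 = 150, p_5 = 230, q_5 = 380, s_5 = 340, t_5 = 440, a_6 = 375, b_6 = 285, c_6 = 40, a_7 = 215, b_7 = 255, c_7 = 60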